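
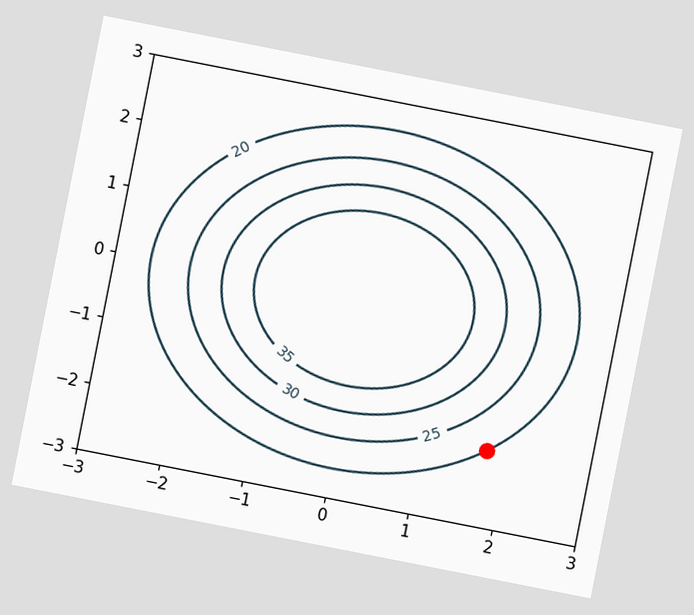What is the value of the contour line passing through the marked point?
20

The chart is tilted about 11° clockwise. The marked point sits on the contour labelled 20.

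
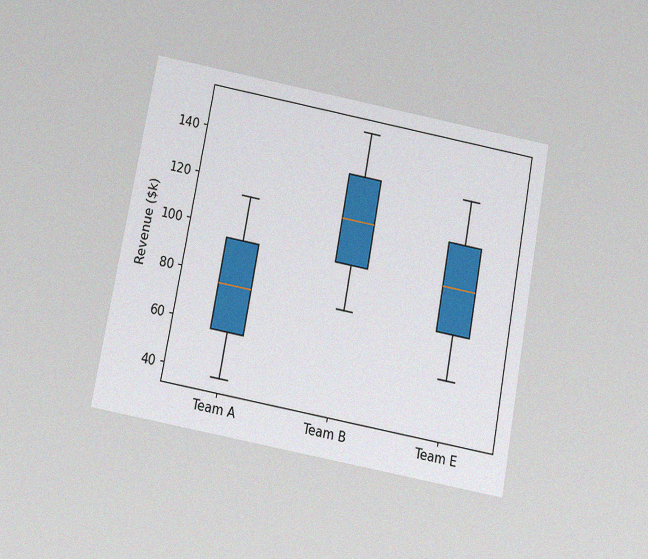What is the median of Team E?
The chart is tilted about 10° clockwise and viewed slightly from below, with some photo noise. The median line in the Team E box sits at $95k.

$95k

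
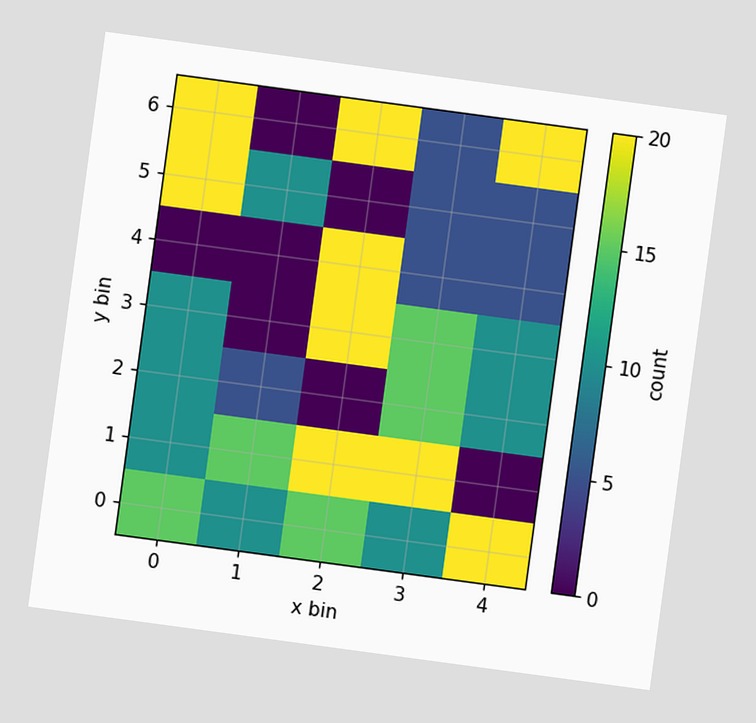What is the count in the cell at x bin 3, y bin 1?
The chart is tilted about 8° clockwise. Matching the cell (3, 1) against the colorbar gives 20.

20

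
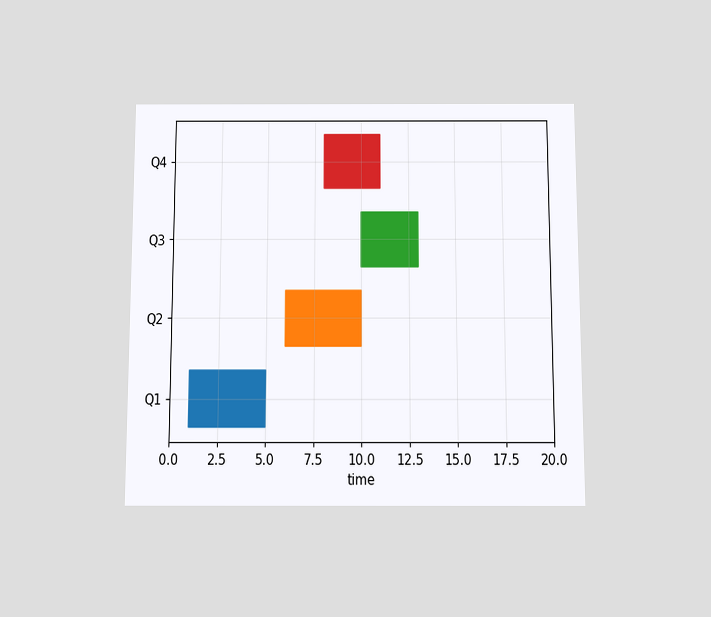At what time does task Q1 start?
1

The chart is viewed slightly from below. The Q1 bar begins at t=1.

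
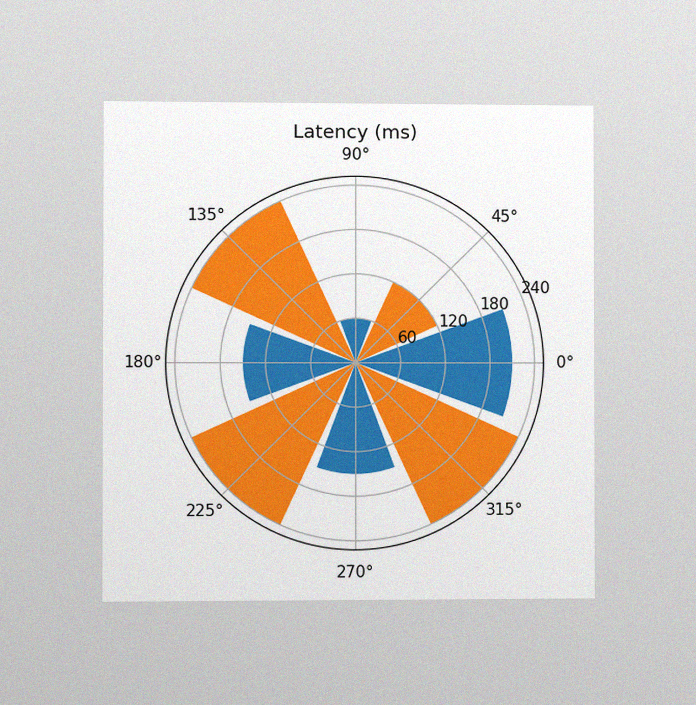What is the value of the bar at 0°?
210ms

The chart is viewed slightly from the left, with some photo noise. The bar at 0° reaches 210ms on the radial axis.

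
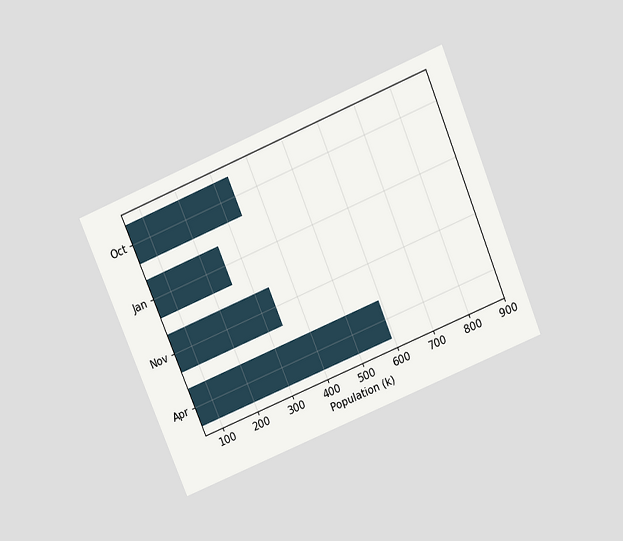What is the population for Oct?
340k

The chart is tilted about 23° counter-clockwise and viewed slightly from above. Reading along the chart's x-axis, the Oct bar reaches 340k.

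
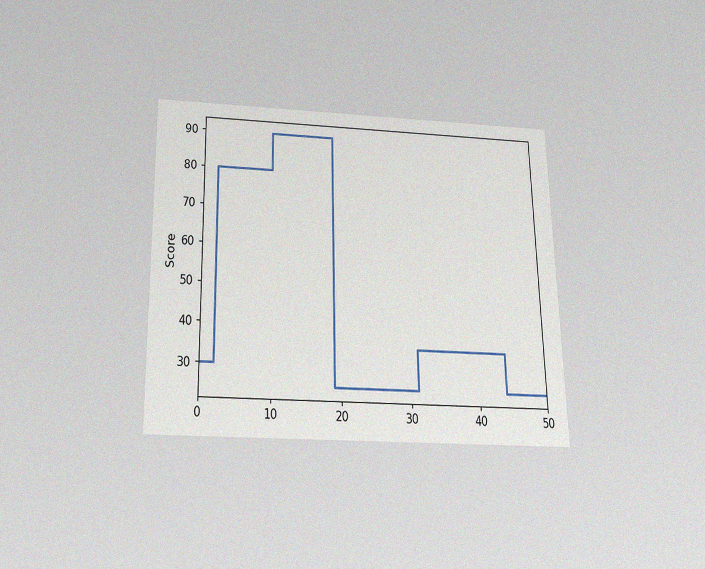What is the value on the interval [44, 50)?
25

The chart is viewed slightly from below, with some photo noise. On [44, 50) the step sits at 25.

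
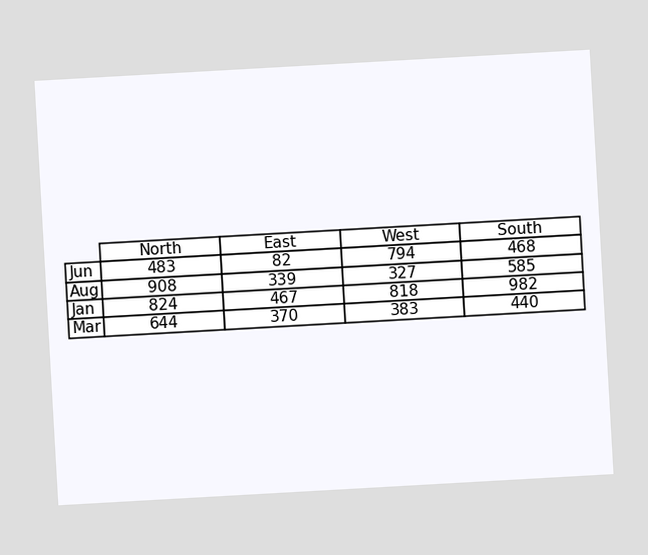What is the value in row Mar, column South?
The chart is tilted about 3° counter-clockwise. The (Mar, South) cell reads 440.

440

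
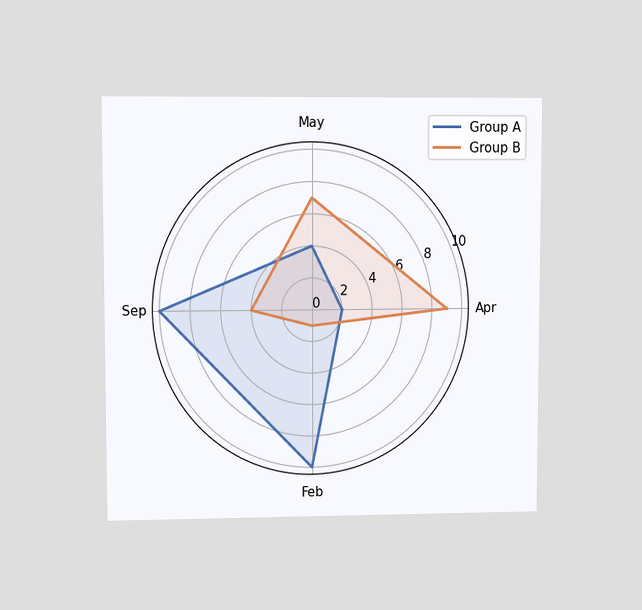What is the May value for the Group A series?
4

The chart is viewed at a slight angle. On the May axis, Group A reaches 4.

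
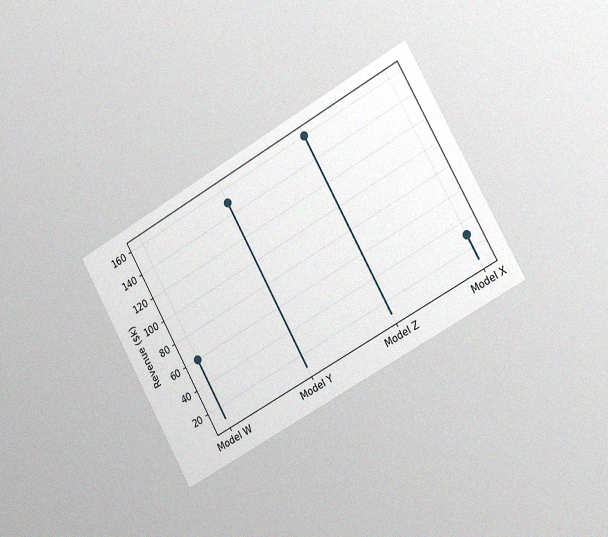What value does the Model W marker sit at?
$60k

The chart is tilted about 29° counter-clockwise and viewed slightly from the right, with some photo noise. The Model W marker sits at $60k.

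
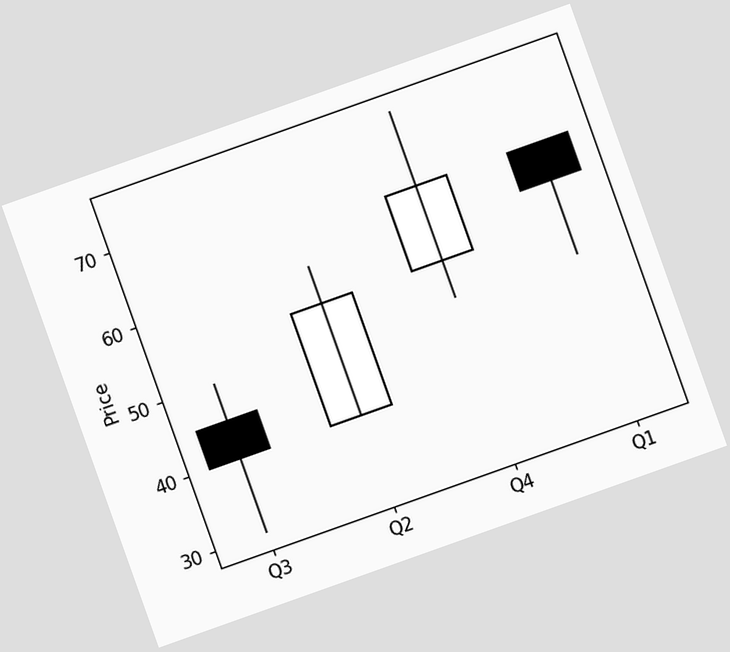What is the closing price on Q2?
55

The chart is tilted about 20° counter-clockwise. The Q2 candle closes at 55.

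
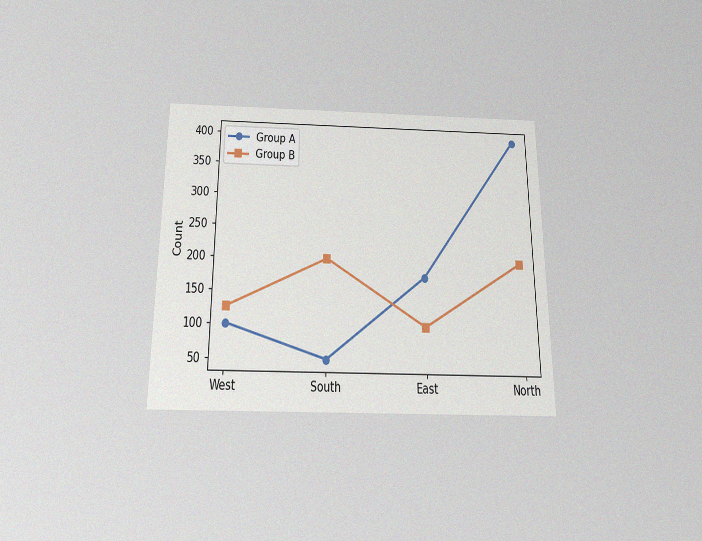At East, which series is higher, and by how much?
The chart is viewed slightly from below, with some photo noise. At East, Group A sits above the other line by 75.

Group A, by 75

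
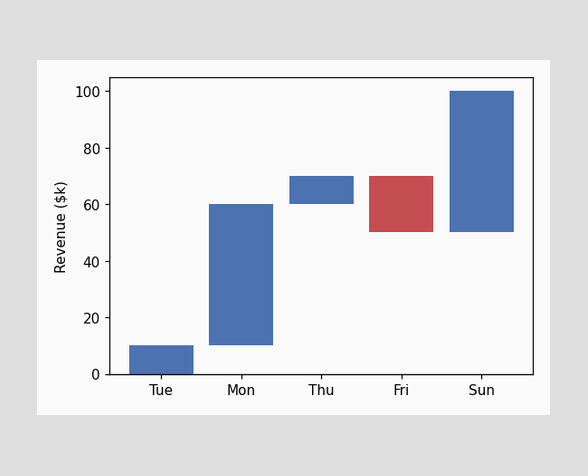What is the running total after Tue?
$10k

After Tue the running total reaches $10k.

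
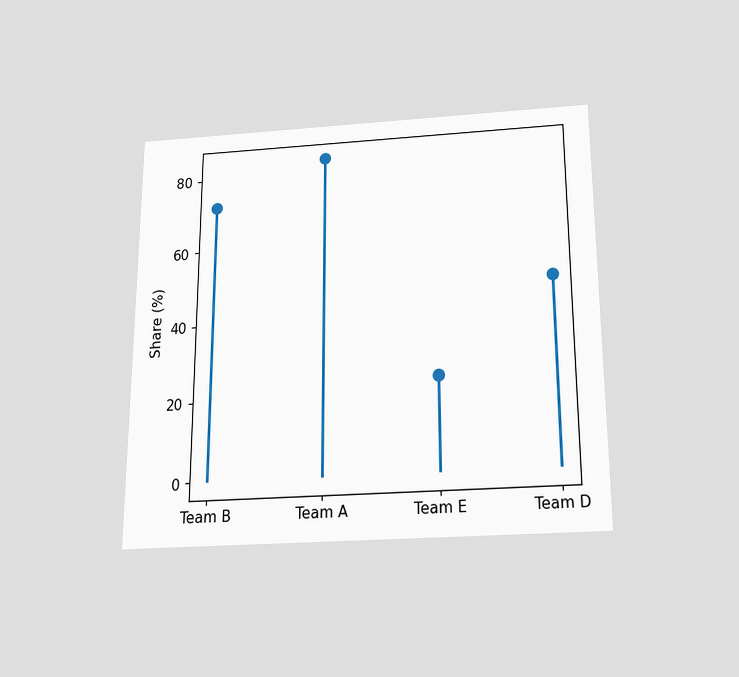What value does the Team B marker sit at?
72%

The chart is viewed slightly from below. The Team B marker sits at 72%.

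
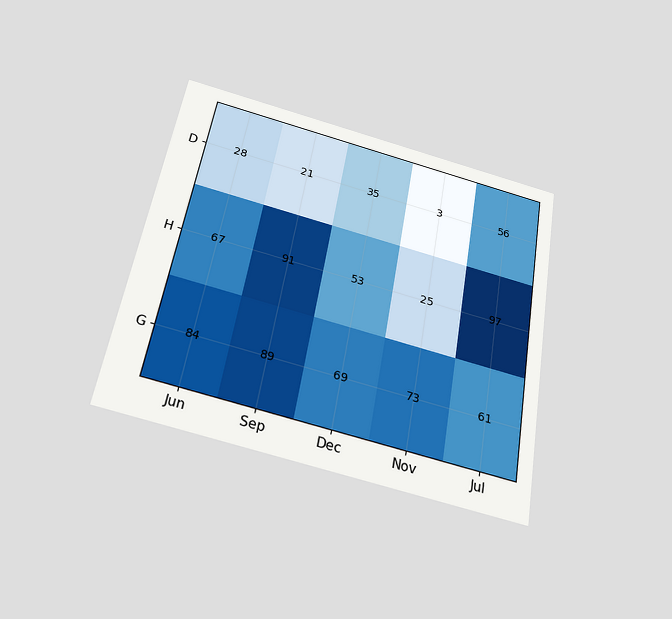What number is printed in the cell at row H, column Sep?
The chart is tilted about 10° clockwise and viewed slightly from below. The (H, Sep) cell reads 91.

91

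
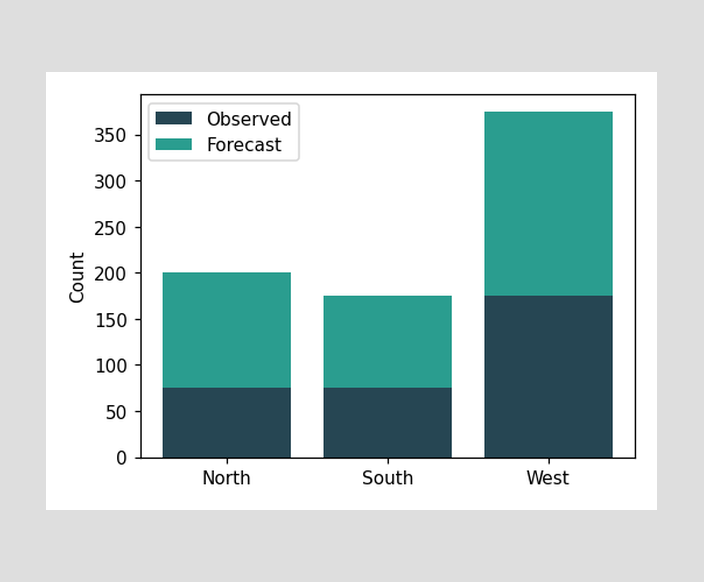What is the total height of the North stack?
The North stack's top reaches 200 on the y-axis.

200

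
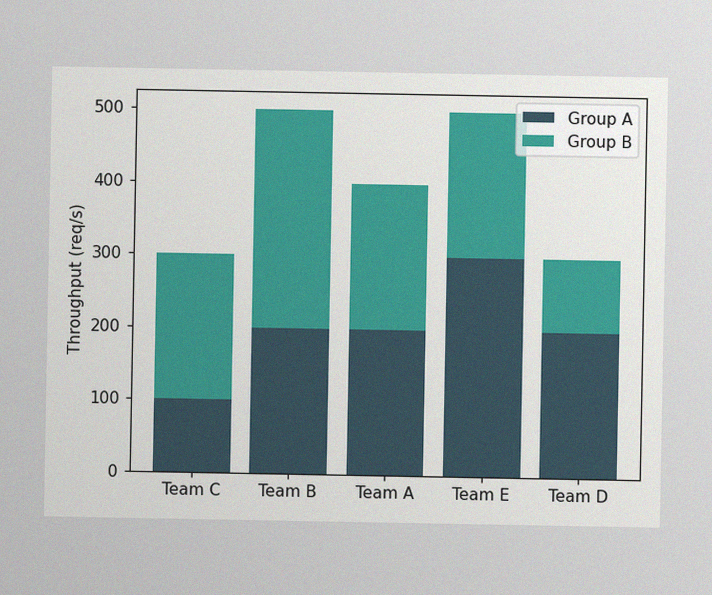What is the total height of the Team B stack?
500req/s

The image has some photo noise and uneven lighting. The Team B stack's top reaches 500req/s on the y-axis.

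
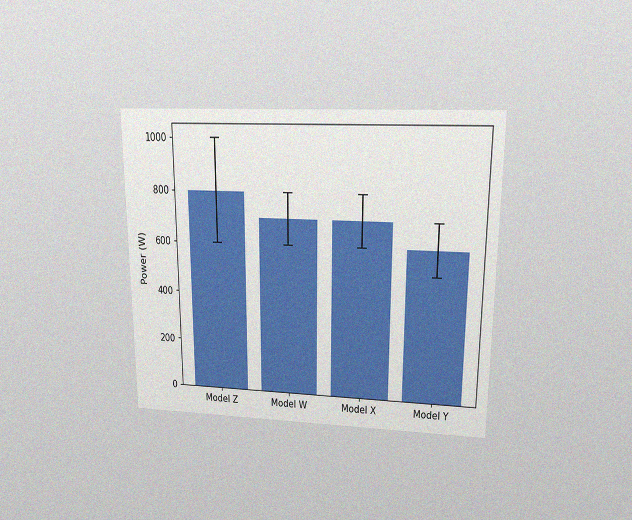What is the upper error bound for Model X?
800W

The chart is viewed at a slight angle, with some photo noise. The Model X bar's upper whisker reaches 800W.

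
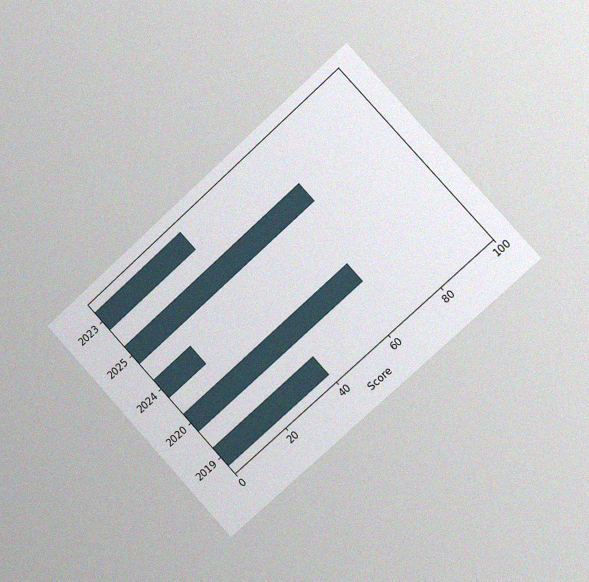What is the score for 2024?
The chart is tilted about 42° counter-clockwise and viewed slightly from the right, with some photo noise. Reading along the chart's x-axis, the 2024 bar reaches 15.

15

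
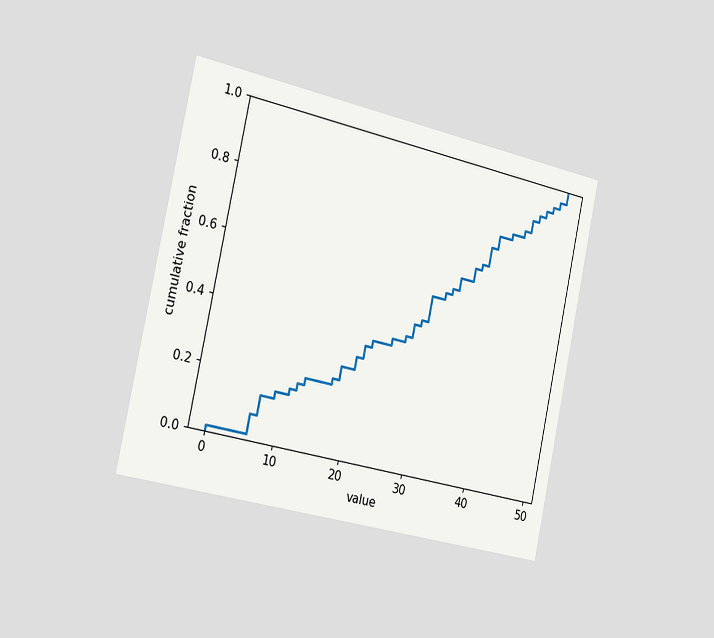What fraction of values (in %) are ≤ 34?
64%

The chart is tilted about 12° clockwise and viewed slightly from the left. At x=34 the ECDF step is at 64%.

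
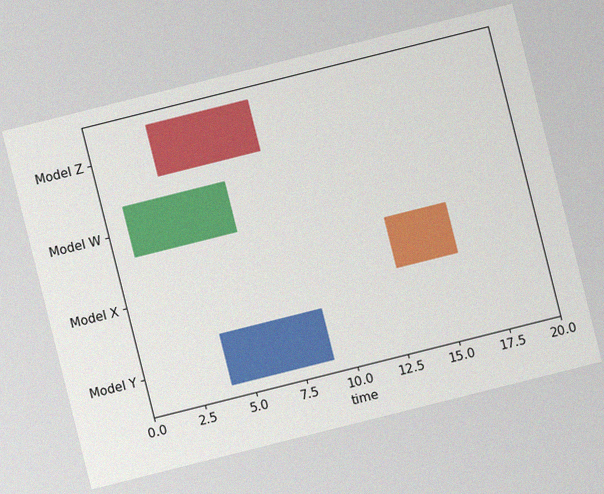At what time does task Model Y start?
The chart is tilted about 14° counter-clockwise, with some photo noise. The Model Y bar begins at t=4.

4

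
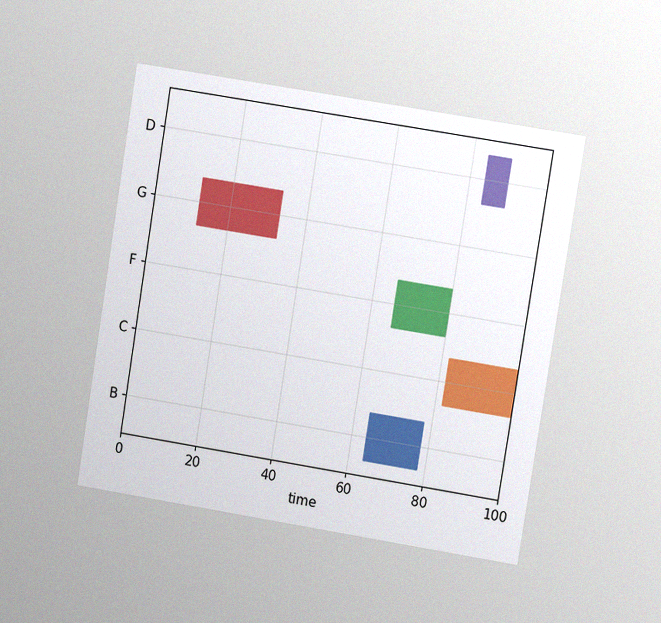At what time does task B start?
64

The chart is tilted about 9° clockwise and viewed at a slight angle, with some photo noise. The B bar begins at t=64.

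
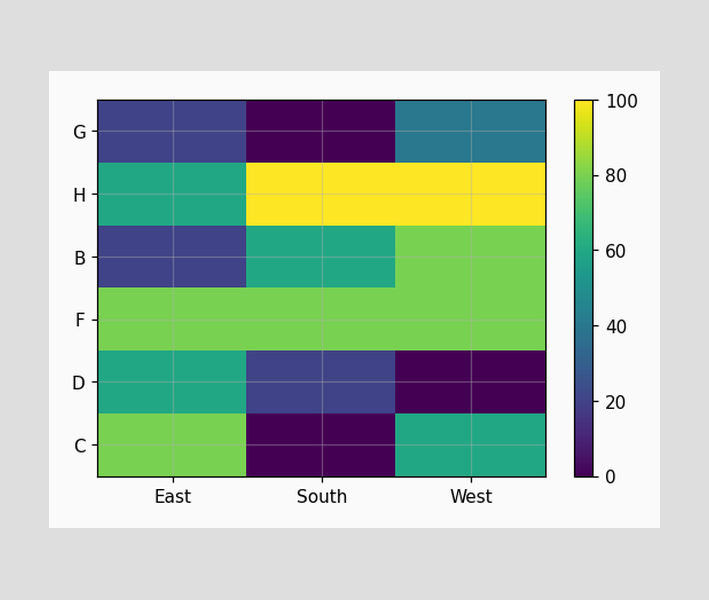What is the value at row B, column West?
80

Matching cell (B, West) against the colorbar gives 80.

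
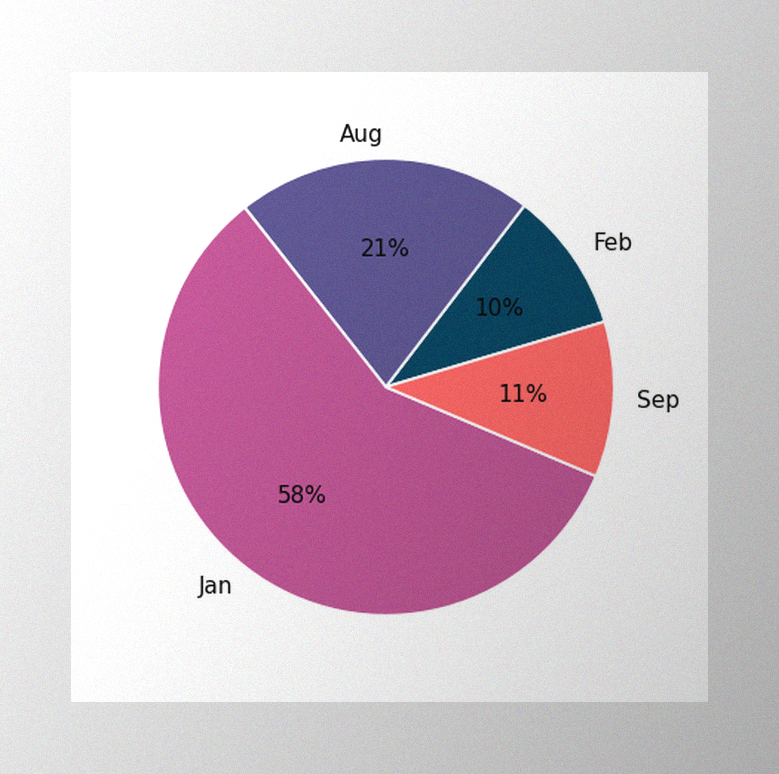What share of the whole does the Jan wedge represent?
58%

The image has some photo noise and uneven lighting. The Jan slice takes up 58% of the pie.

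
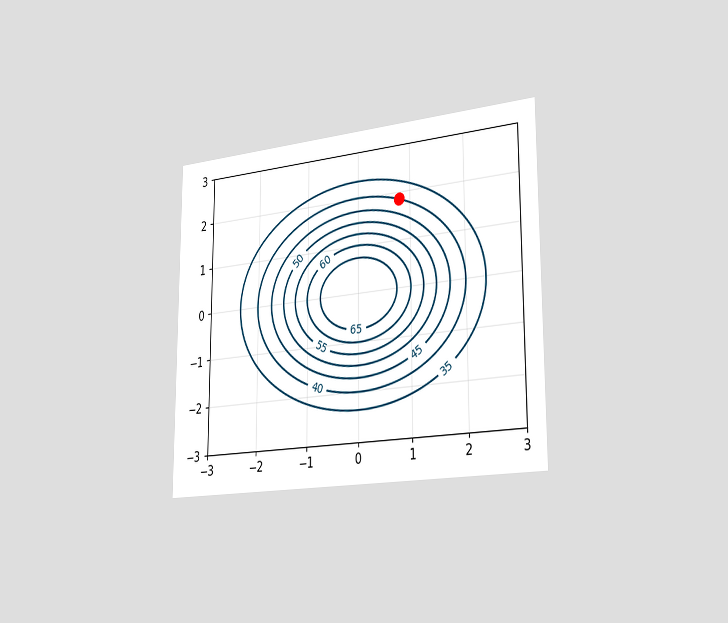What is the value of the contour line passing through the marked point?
The chart is viewed slightly from the right. The marked point sits on the contour labelled 40.

40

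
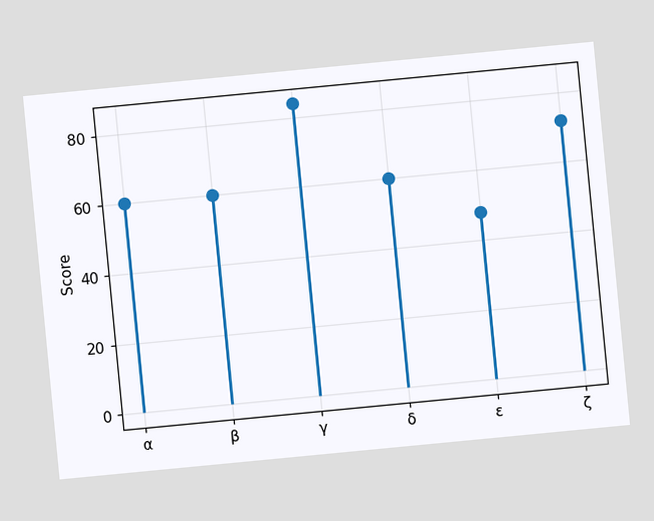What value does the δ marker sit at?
The chart is tilted about 5° counter-clockwise. The δ marker sits at 60.

60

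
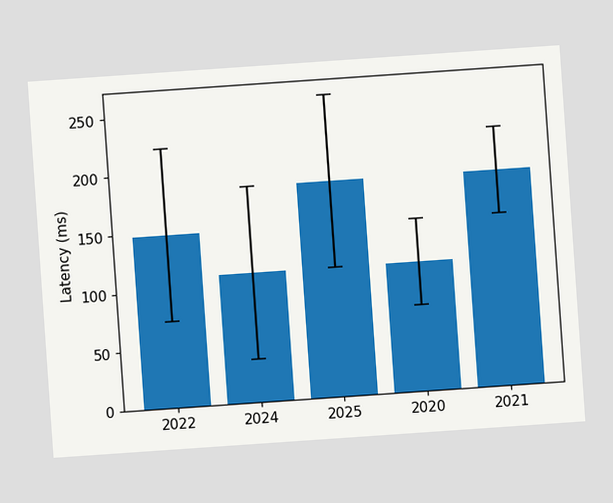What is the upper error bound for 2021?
The chart is tilted about 4° counter-clockwise. The 2021 bar's upper whisker reaches 222ms.

222ms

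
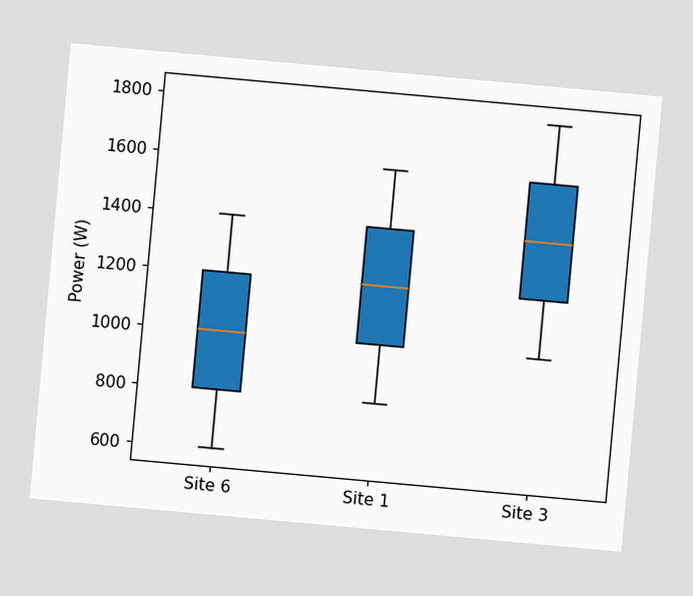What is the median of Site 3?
1400W

The chart is tilted about 5° clockwise. The median line in the Site 3 box sits at 1400W.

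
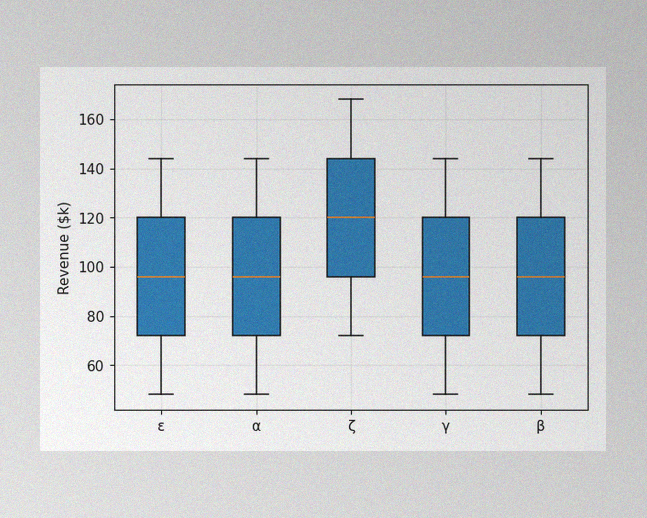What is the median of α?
The image has some photo noise and uneven lighting. The median line in the α box sits at $96k.

$96k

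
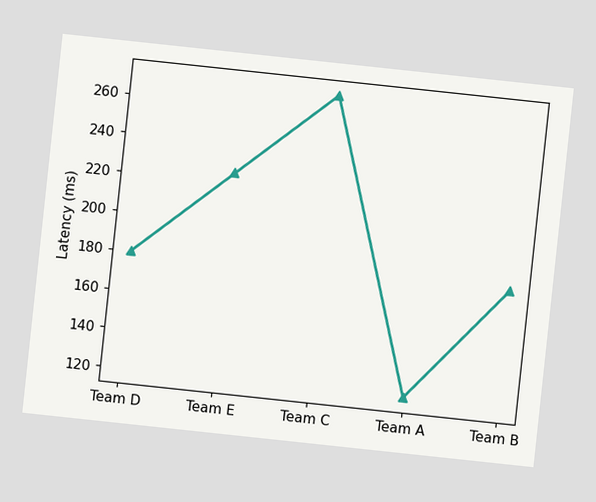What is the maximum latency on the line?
The chart is tilted about 6° clockwise. The highest point is at Team C, and reading across to the y-axis gives 270ms.

270ms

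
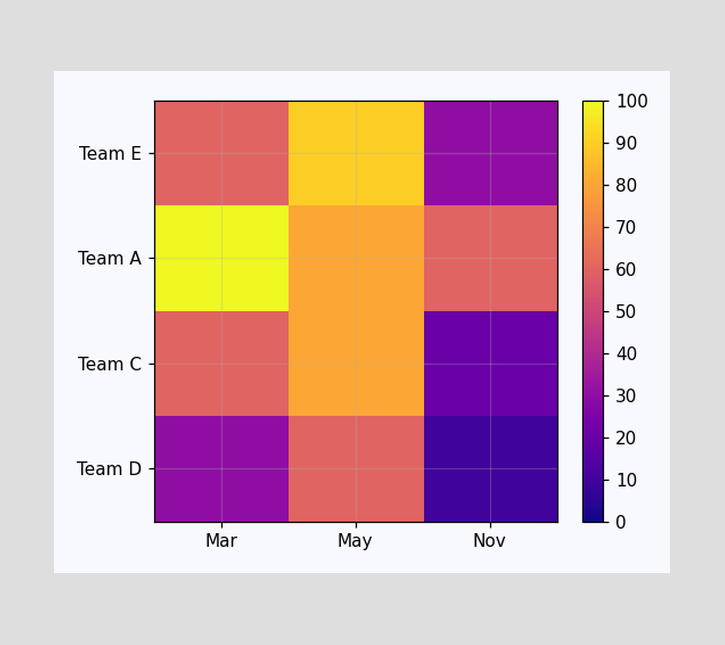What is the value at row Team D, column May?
Matching cell (Team D, May) against the colorbar gives 60.

60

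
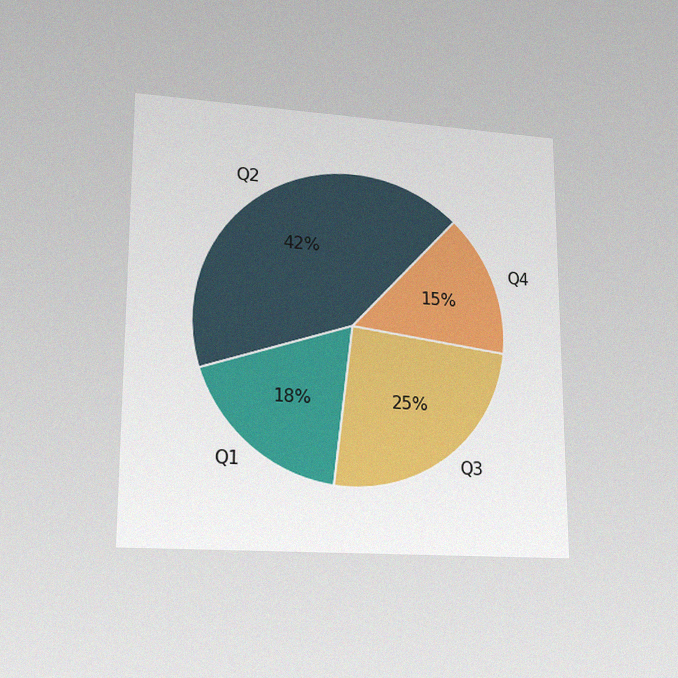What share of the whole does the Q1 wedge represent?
18%

The chart is viewed at a slight angle, with some photo noise. The Q1 slice takes up 18% of the pie.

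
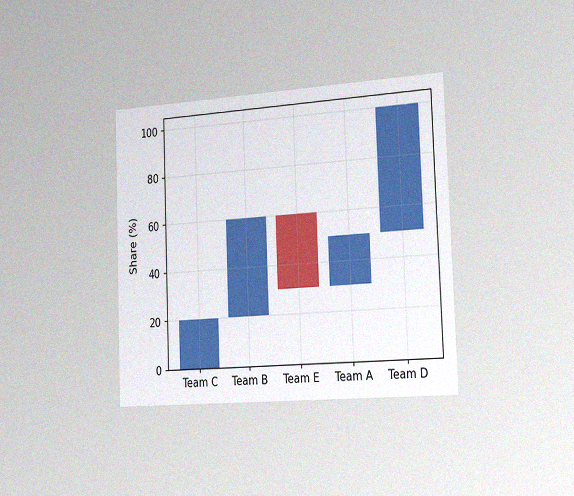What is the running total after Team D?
The chart is tilted about 2° counter-clockwise and viewed slightly from the right, with some photo noise. After Team D the running total reaches 100%.

100%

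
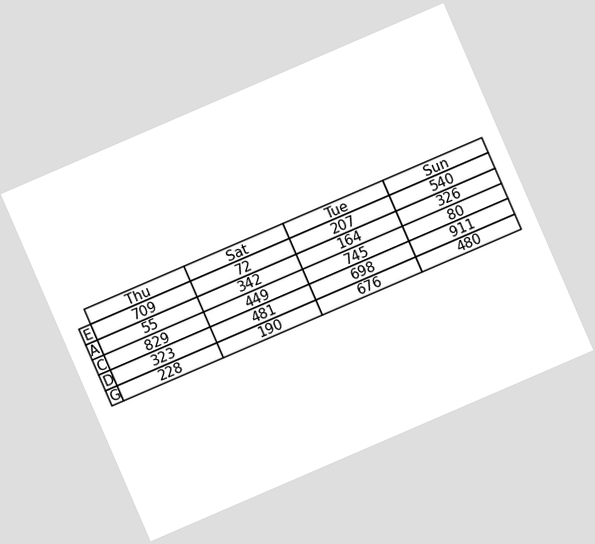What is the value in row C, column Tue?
The chart is tilted about 23° counter-clockwise. The (C, Tue) cell reads 745.

745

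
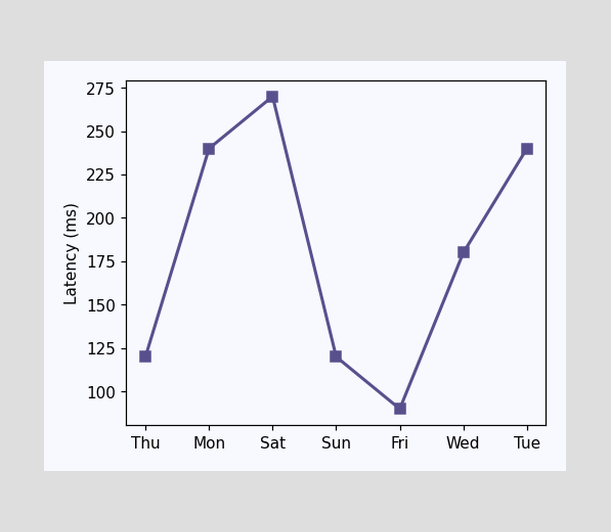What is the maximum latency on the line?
The highest point is at Sat, and reading across to the y-axis gives 270ms.

270ms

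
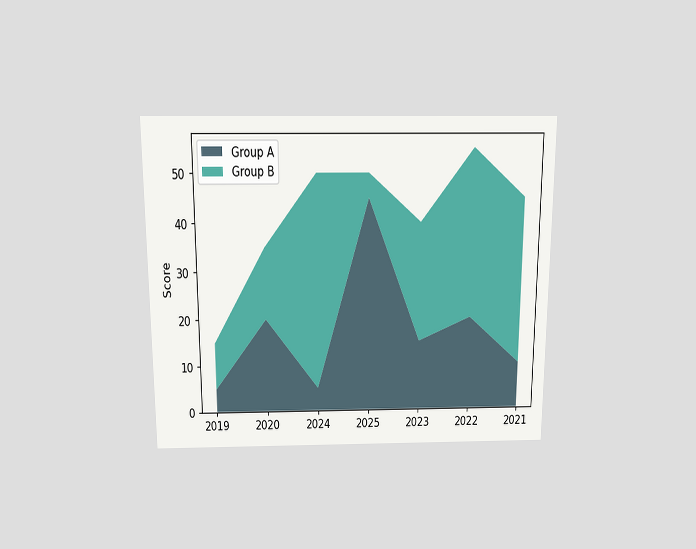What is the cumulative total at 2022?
55

The chart is viewed slightly from above. The stacked total at 2022 reaches 55.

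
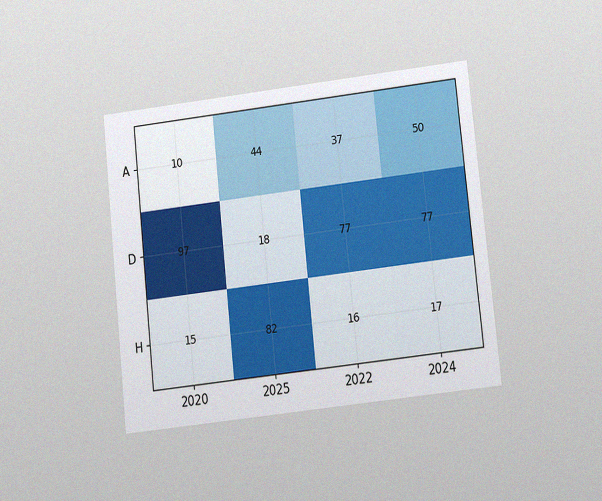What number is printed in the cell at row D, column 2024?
77

The chart is tilted about 6° counter-clockwise and viewed at a slight angle, with some photo noise. The (D, 2024) cell reads 77.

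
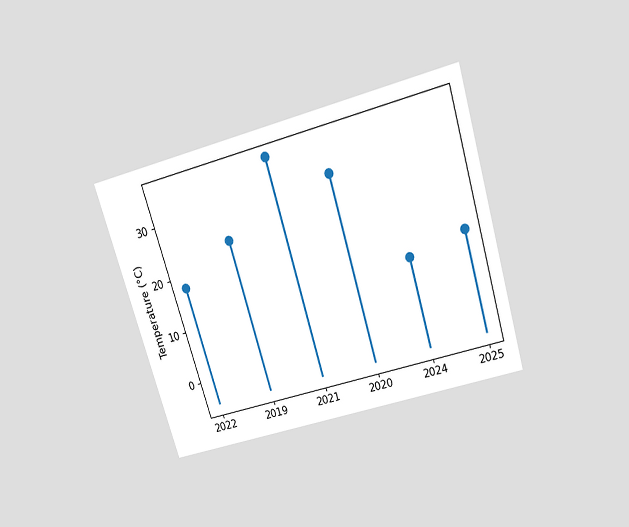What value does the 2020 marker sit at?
The chart is tilted about 17° counter-clockwise and viewed slightly from above. The 2020 marker sits at 30°C.

30°C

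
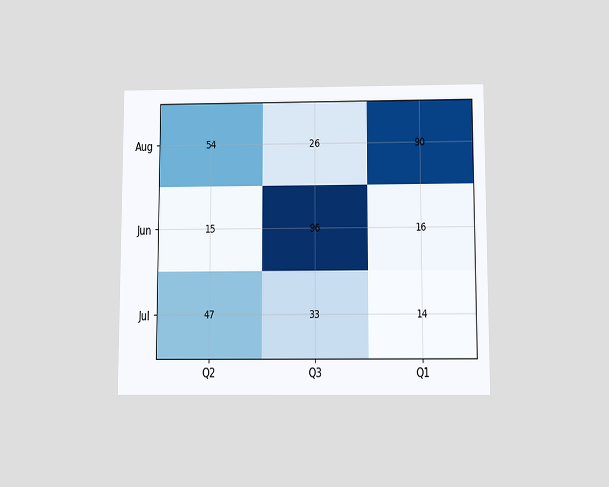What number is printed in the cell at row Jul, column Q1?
14

The chart is viewed slightly from below. The (Jul, Q1) cell reads 14.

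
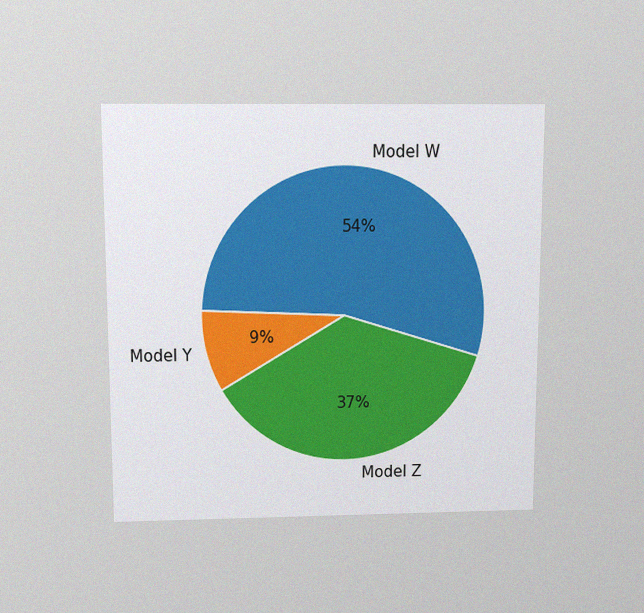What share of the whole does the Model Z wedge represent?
37%

The chart is viewed slightly from above, with some photo noise. The Model Z slice takes up 37% of the pie.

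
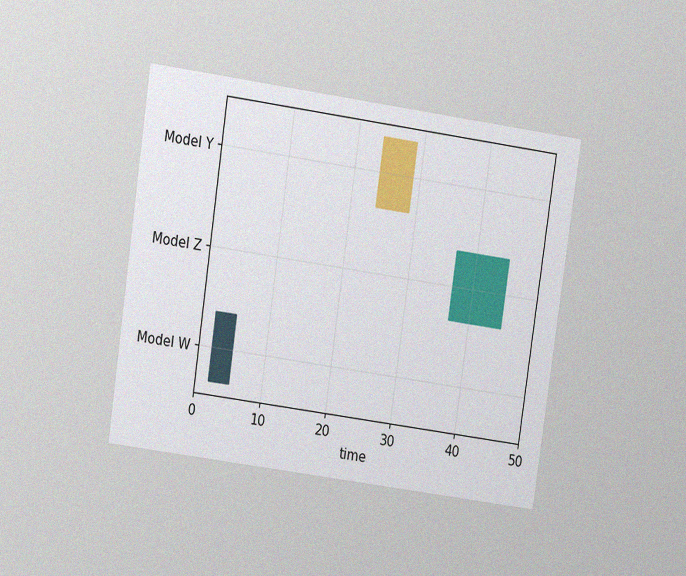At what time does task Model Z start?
37

The chart is tilted about 8° clockwise and viewed at a slight angle, with some photo noise. The Model Z bar begins at t=37.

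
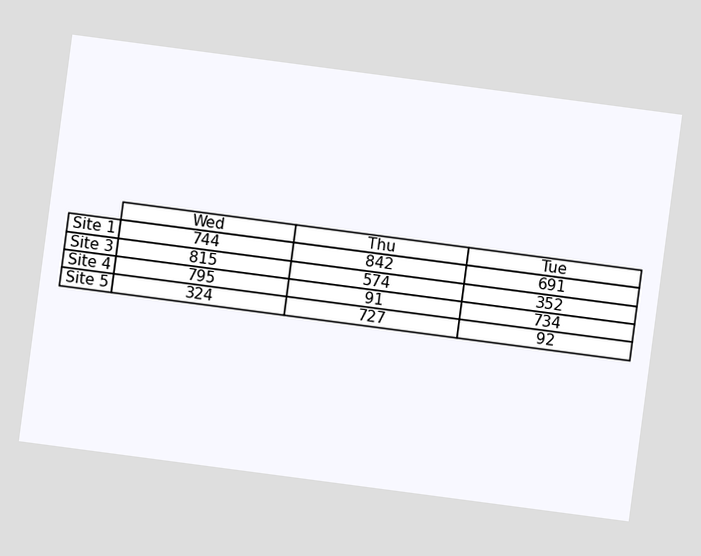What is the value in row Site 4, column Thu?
91

The chart is tilted about 7° clockwise. The (Site 4, Thu) cell reads 91.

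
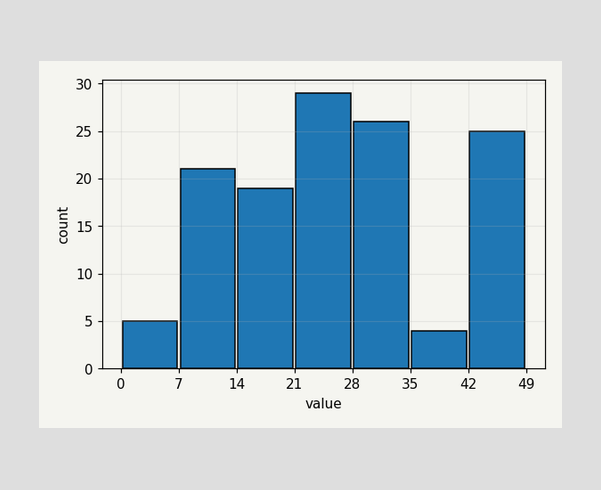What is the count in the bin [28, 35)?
26

The [28, 35) bin has height 26.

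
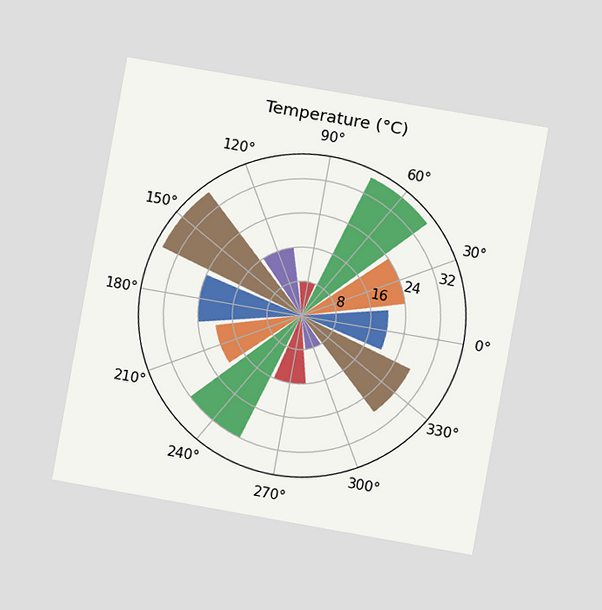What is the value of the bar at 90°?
The chart is tilted about 10° clockwise and viewed slightly from the right. The bar at 90° reaches 8°C on the radial axis.

8°C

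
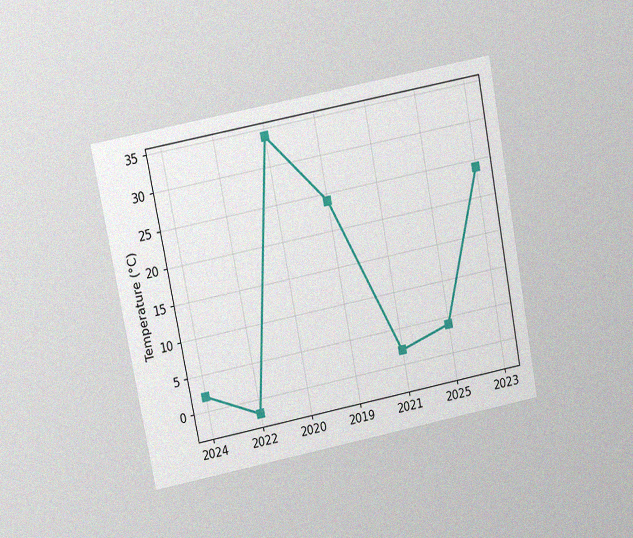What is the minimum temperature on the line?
The chart is tilted about 11° counter-clockwise and viewed at a slight angle, with some photo noise. The lowest point is at 2022, and reading across to the y-axis gives -2°C.

-2°C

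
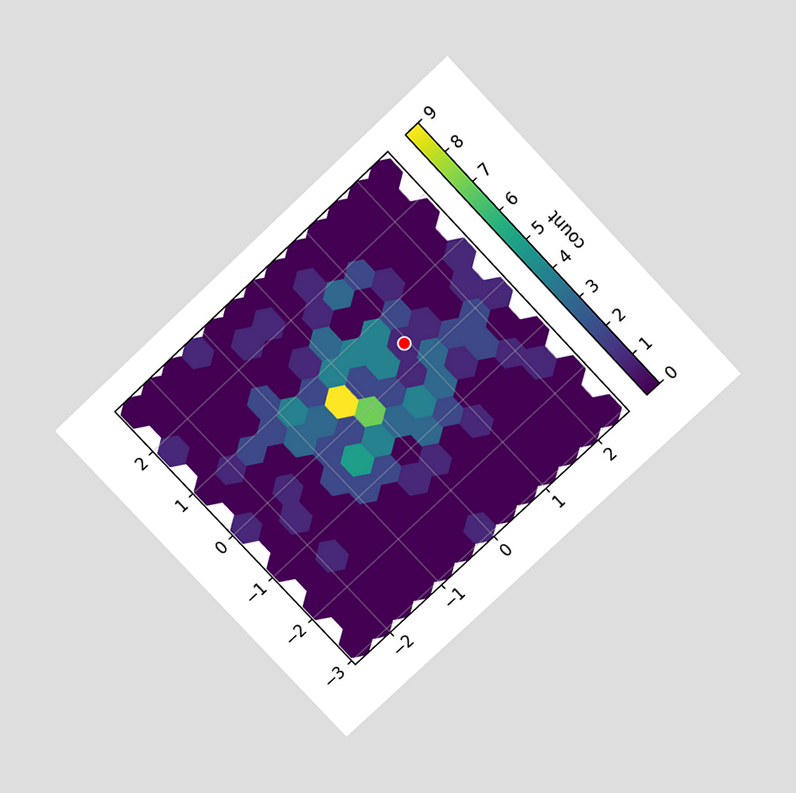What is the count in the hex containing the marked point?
1

The chart is tilted about 43° counter-clockwise and viewed slightly from above. The marked hex reads 1 on the colorbar.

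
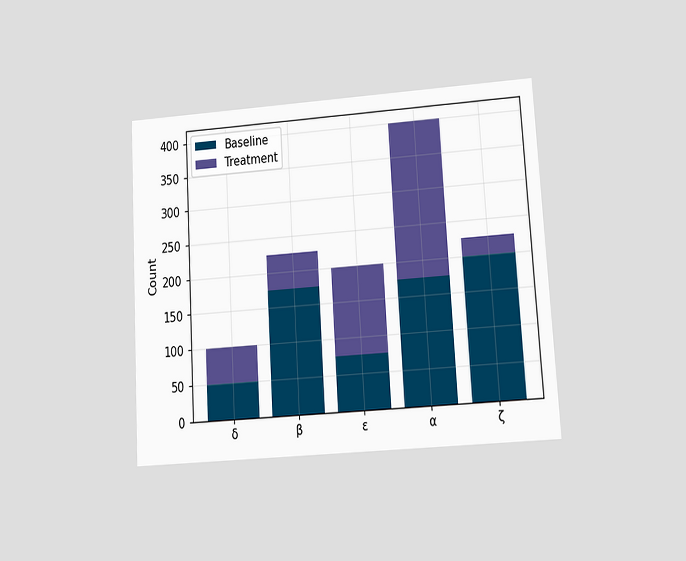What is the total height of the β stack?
The chart is tilted about 3° counter-clockwise and viewed at a slight angle. The β stack's top reaches 225 on the y-axis.

225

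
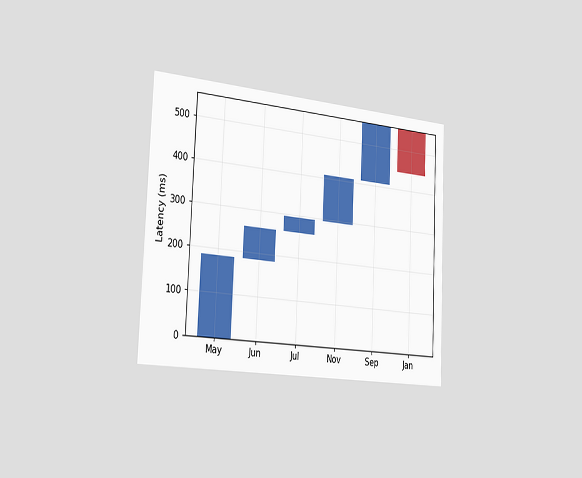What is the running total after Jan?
The chart is tilted about 3° clockwise and viewed slightly from the left. After Jan the running total reaches 444ms.

444ms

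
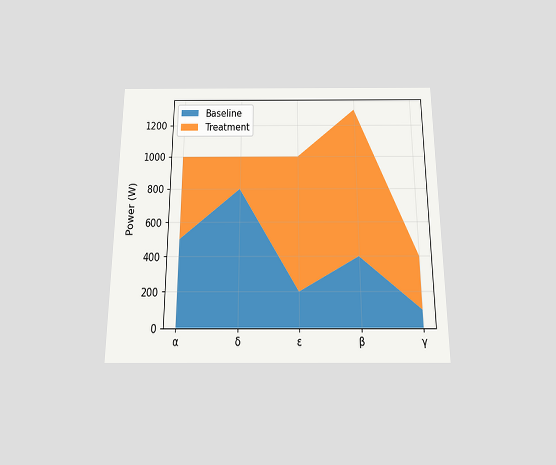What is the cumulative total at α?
1000W

The chart is viewed slightly from below. The stacked total at α reaches 1000W.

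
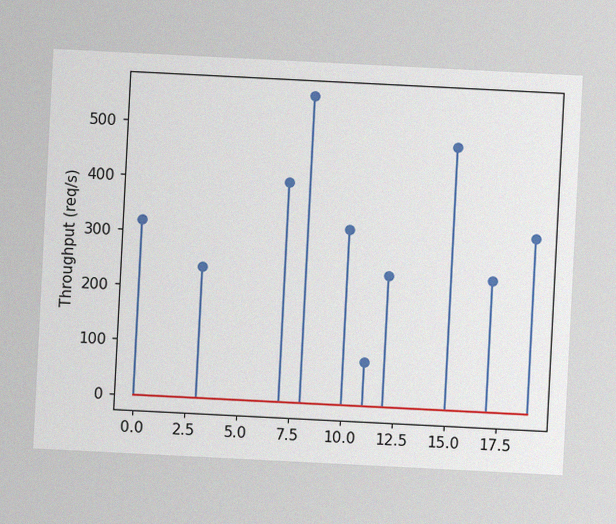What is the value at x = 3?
240req/s

The chart is tilted about 3° clockwise, with some photo noise. The stem at x=3 reaches 240req/s.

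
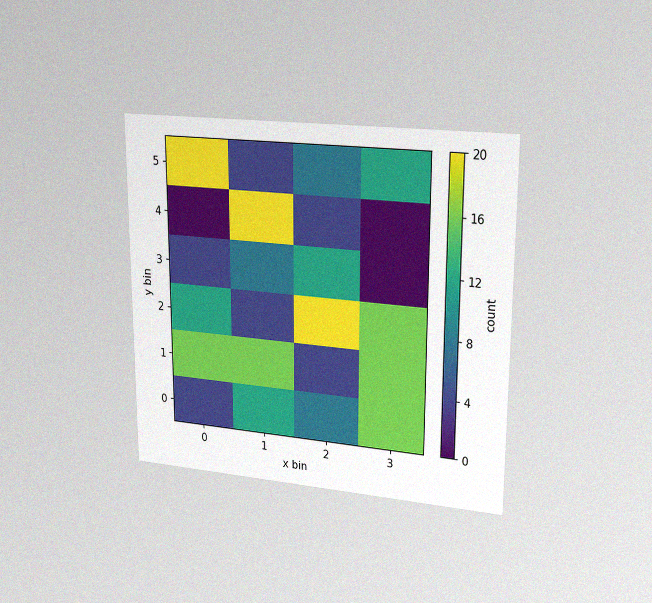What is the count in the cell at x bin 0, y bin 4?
The chart is viewed at a slight angle, with some photo noise. Matching the cell (0, 4) against the colorbar gives 0.

0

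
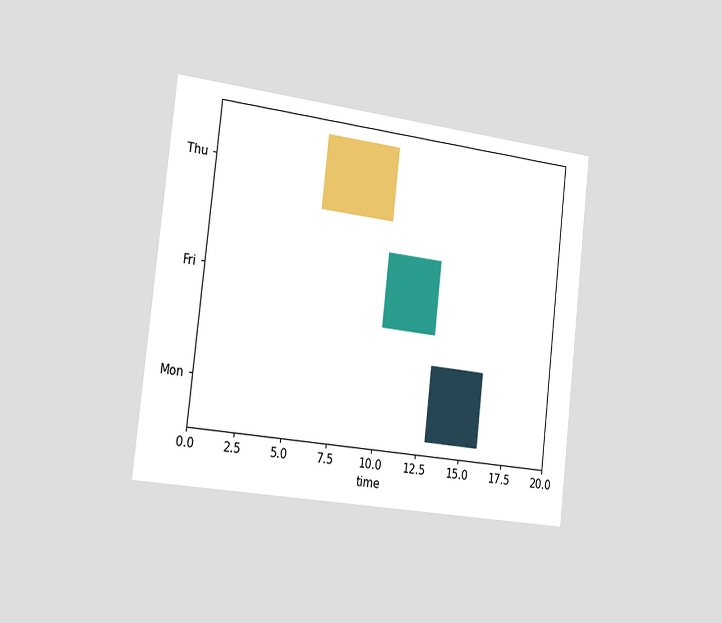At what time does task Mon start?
13

The chart is tilted about 6° clockwise and viewed slightly from the left. The Mon bar begins at t=13.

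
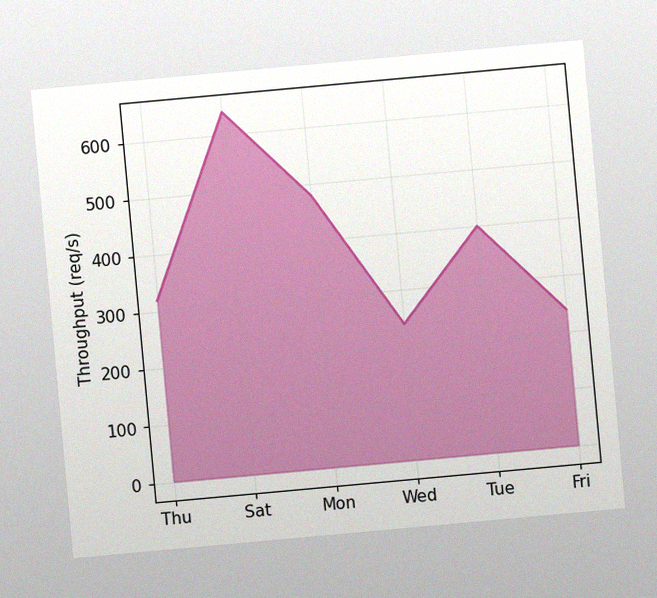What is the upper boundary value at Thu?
The chart is tilted about 5° counter-clockwise, with some photo noise. At Thu the upper boundary is at 320req/s.

320req/s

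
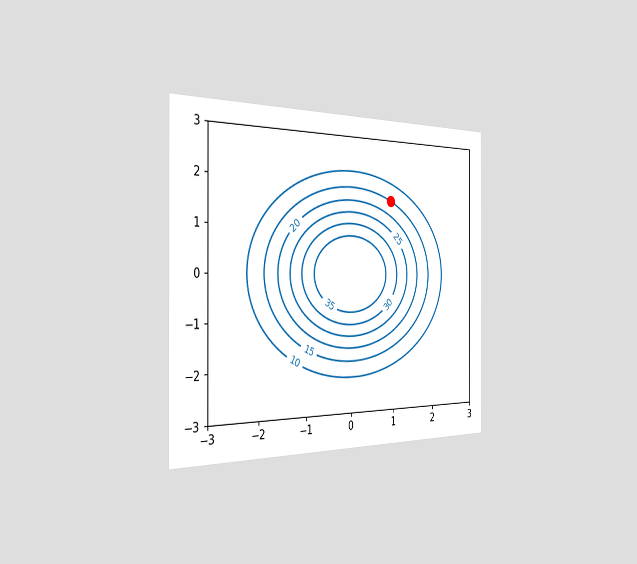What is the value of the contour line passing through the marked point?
15

The chart is viewed slightly from the left. The marked point sits on the contour labelled 15.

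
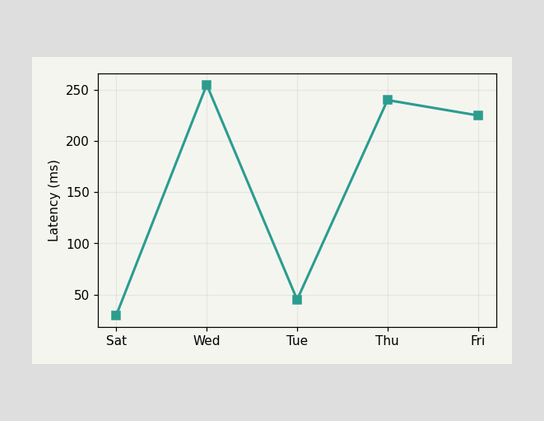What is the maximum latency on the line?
255ms

The highest point is at Wed, and reading across to the y-axis gives 255ms.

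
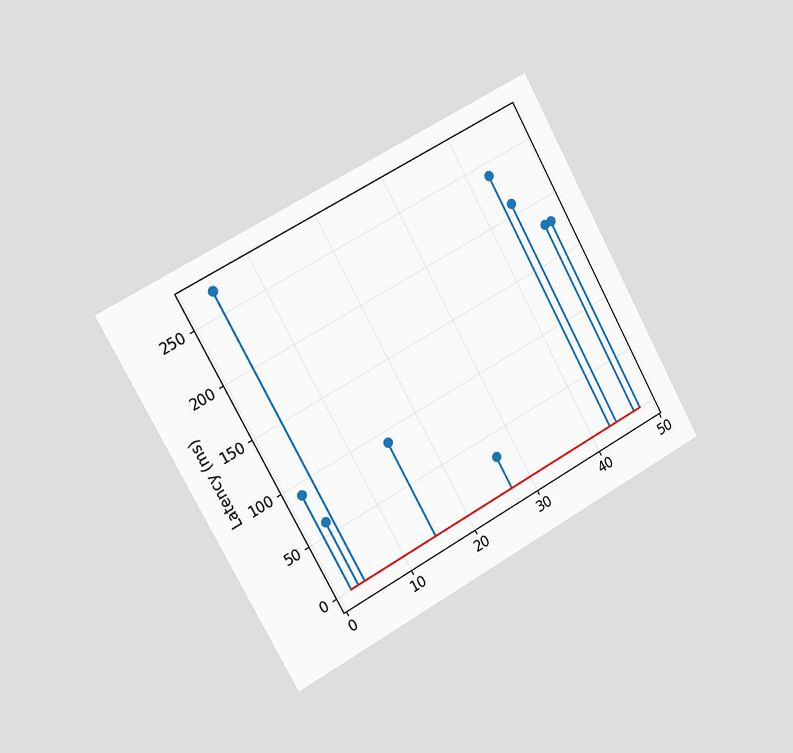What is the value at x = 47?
The chart is tilted about 29° counter-clockwise and viewed slightly from the left. The stem at x=47 reaches 180ms.

180ms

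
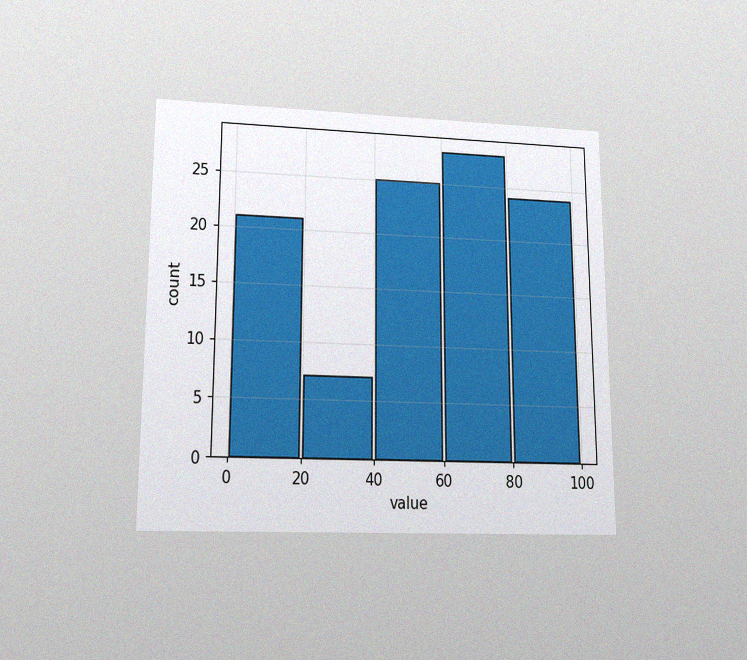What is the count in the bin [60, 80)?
The chart is viewed at a slight angle, with some photo noise. The [60, 80) bin has height 28.

28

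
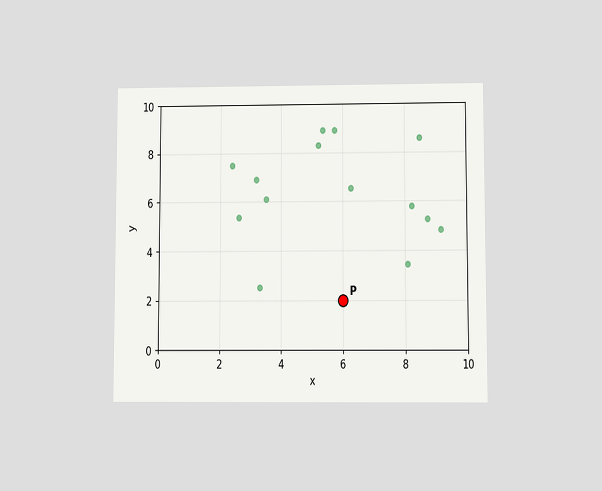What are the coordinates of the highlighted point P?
(6, 2)

The chart is viewed slightly from below. Following the gridlines from P to each axis, P sits at (6, 2).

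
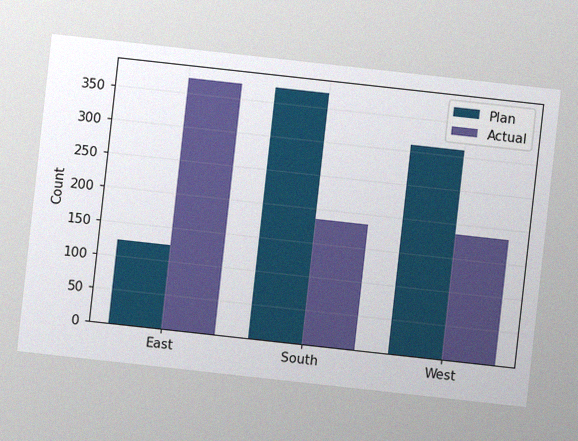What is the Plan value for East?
The chart is tilted about 6° clockwise, with some photo noise. The Plan bar at East reaches 124 on the y-axis.

124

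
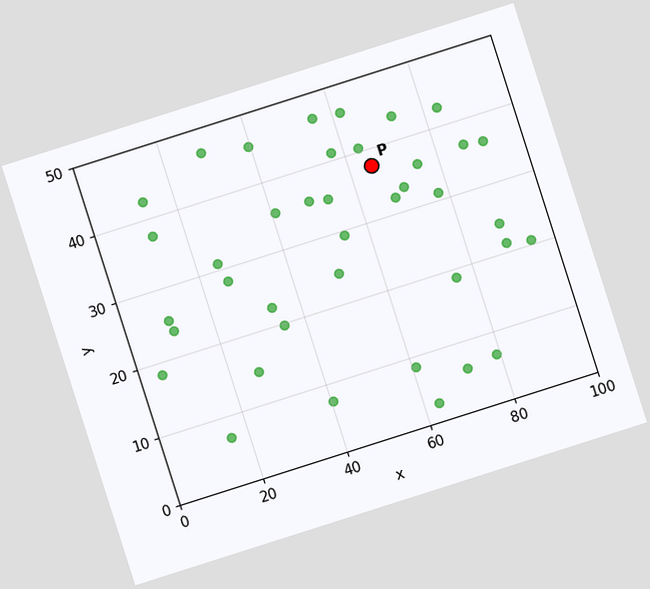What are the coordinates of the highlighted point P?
The chart is tilted about 18° counter-clockwise. Following the gridlines from P to each axis, P sits at (65, 37.5).

(65, 37.5)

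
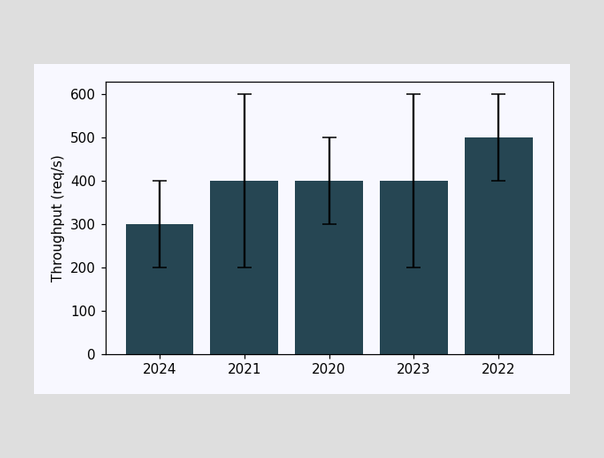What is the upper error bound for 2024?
The 2024 bar's upper whisker reaches 400req/s.

400req/s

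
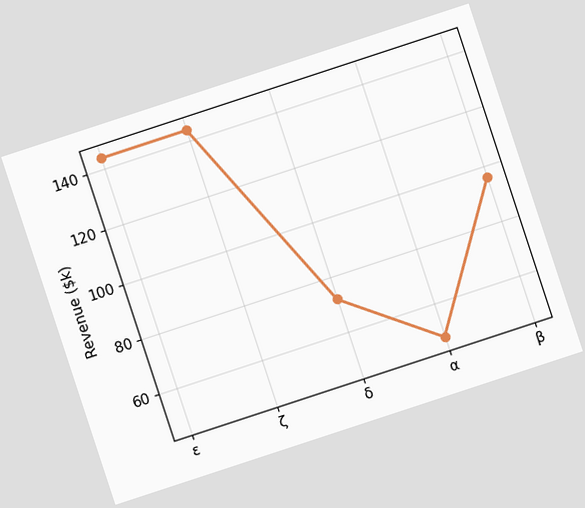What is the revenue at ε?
$144k

The chart is tilted about 18° counter-clockwise. At ε, the line is at $144k.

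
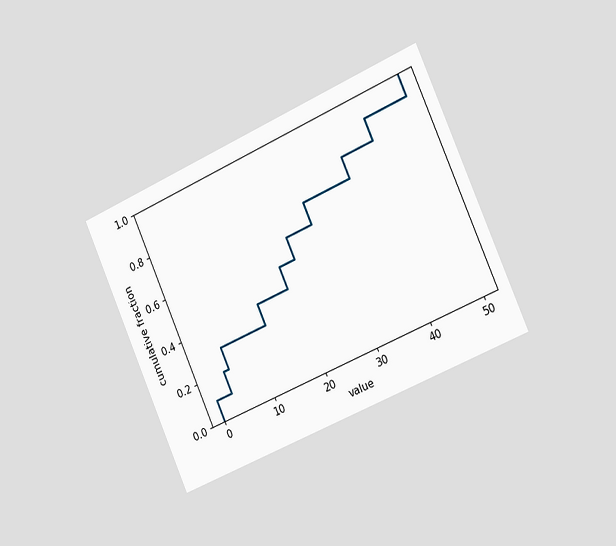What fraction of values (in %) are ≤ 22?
The chart is tilted about 24° counter-clockwise and viewed slightly from the right. At x=22 the ECDF step is at 60%.

60%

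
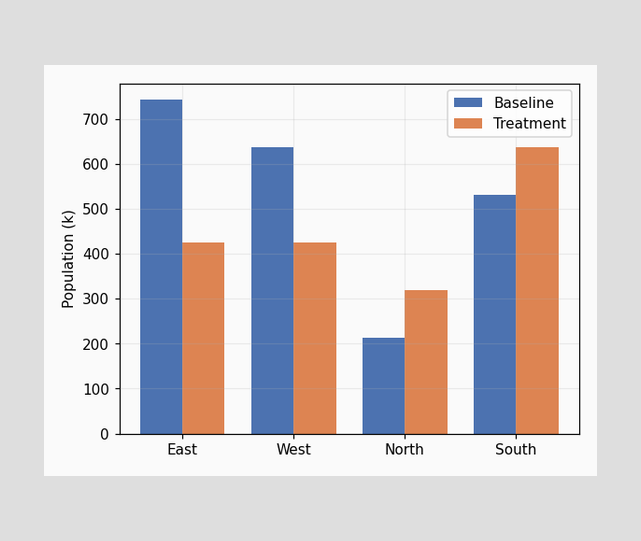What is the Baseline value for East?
742k

The Baseline bar at East reaches 742k on the y-axis.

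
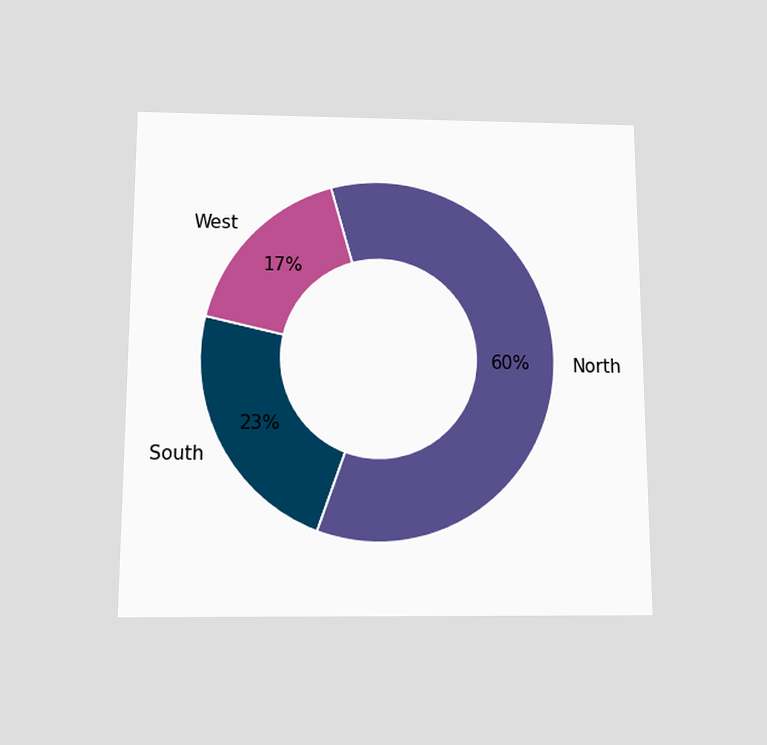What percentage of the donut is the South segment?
23%

The chart is viewed slightly from below. The South segment takes up 23% of the ring.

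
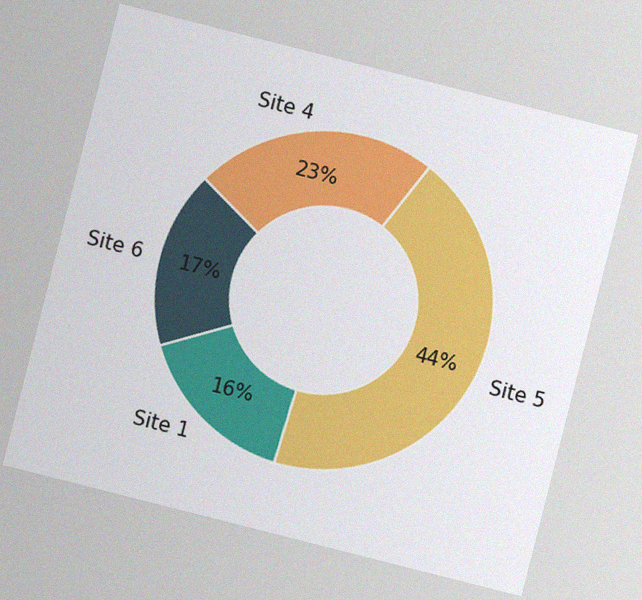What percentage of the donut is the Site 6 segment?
The chart is tilted about 14° clockwise, with some photo noise. The Site 6 segment takes up 17% of the ring.

17%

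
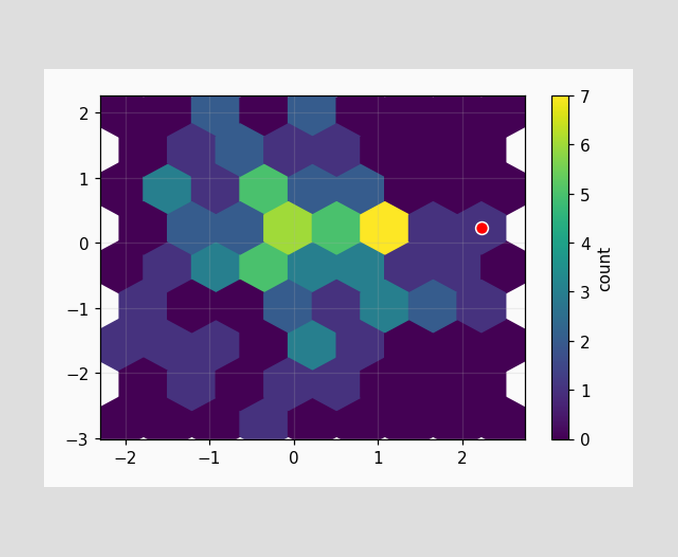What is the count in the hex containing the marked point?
The marked hex reads 1 on the colorbar.

1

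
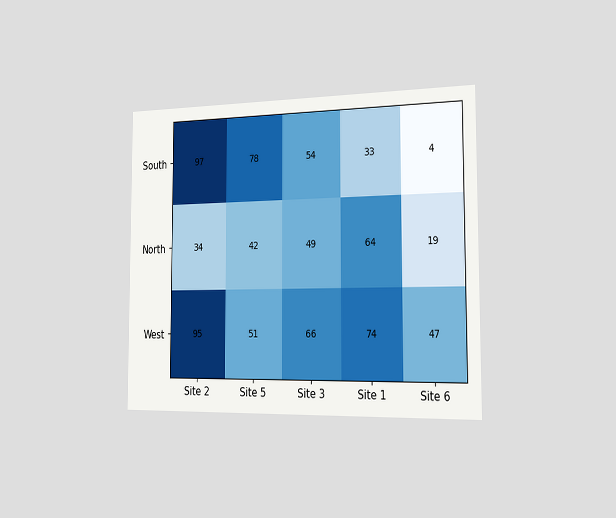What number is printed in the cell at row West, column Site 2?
95

The chart is viewed slightly from the right. The (West, Site 2) cell reads 95.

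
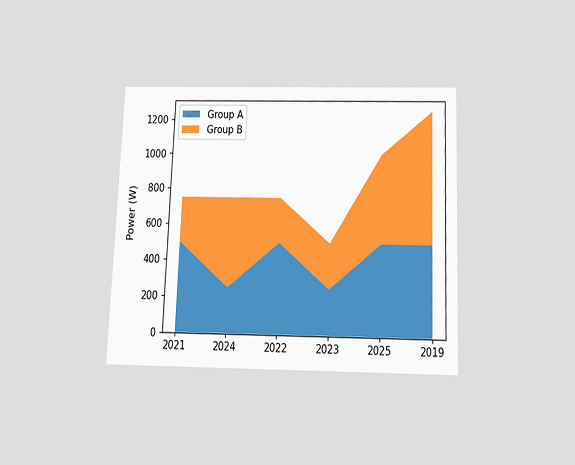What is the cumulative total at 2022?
The chart is tilted about 2° clockwise and viewed slightly from below. The stacked total at 2022 reaches 750W.

750W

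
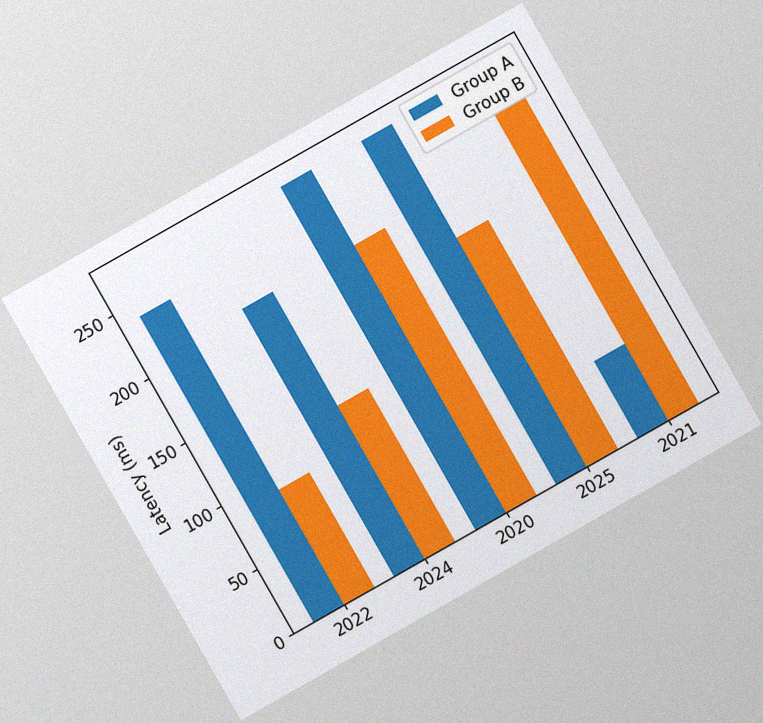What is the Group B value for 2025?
The chart is tilted about 30° counter-clockwise, with some photo noise. The Group B bar at 2025 reaches 180ms on the y-axis.

180ms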